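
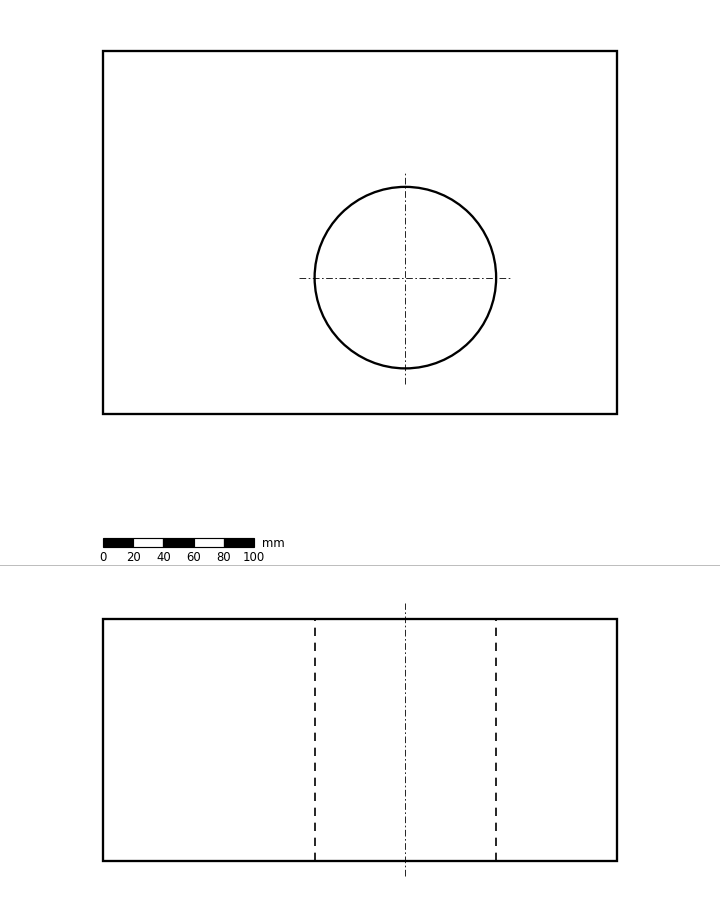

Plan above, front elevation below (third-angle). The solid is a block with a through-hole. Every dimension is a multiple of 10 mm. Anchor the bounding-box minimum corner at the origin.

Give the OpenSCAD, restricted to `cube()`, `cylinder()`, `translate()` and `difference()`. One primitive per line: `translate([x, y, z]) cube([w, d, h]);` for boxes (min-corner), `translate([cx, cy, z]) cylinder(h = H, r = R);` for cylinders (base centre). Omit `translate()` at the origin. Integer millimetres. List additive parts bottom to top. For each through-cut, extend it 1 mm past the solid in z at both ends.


difference() {
  cube([340, 240, 160]);
  translate([200, 90, -1]) cylinder(h = 162, r = 60);
}


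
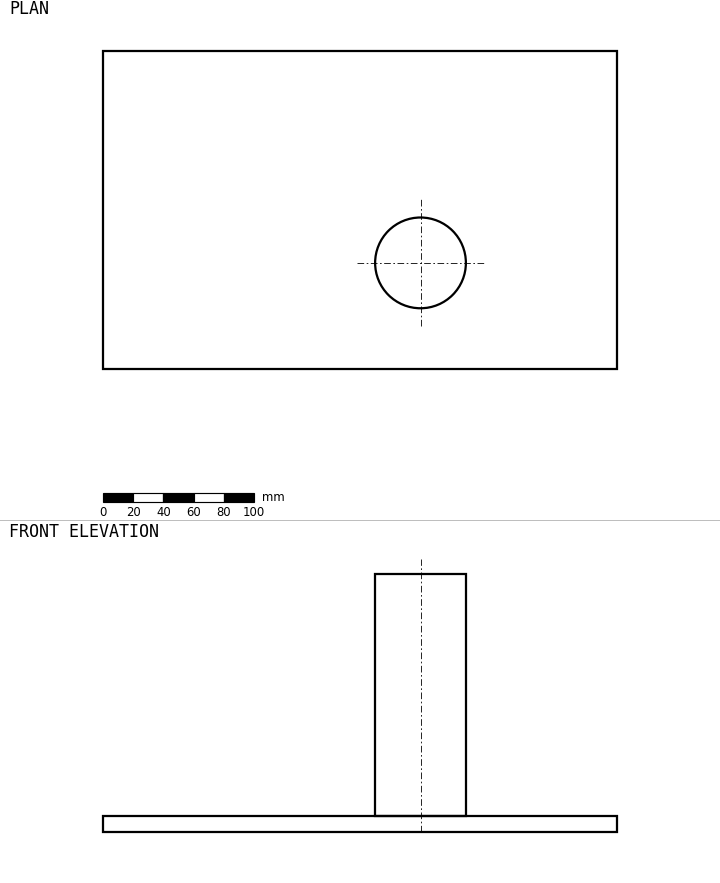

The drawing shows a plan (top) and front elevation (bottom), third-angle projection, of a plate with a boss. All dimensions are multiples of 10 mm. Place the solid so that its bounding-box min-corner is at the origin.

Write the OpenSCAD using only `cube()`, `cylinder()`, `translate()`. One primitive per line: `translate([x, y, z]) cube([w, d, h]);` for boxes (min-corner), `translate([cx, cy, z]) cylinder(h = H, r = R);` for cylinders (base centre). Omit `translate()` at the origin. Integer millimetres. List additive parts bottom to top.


cube([340, 210, 10]);
translate([210, 70, 10]) cylinder(h = 160, r = 30);


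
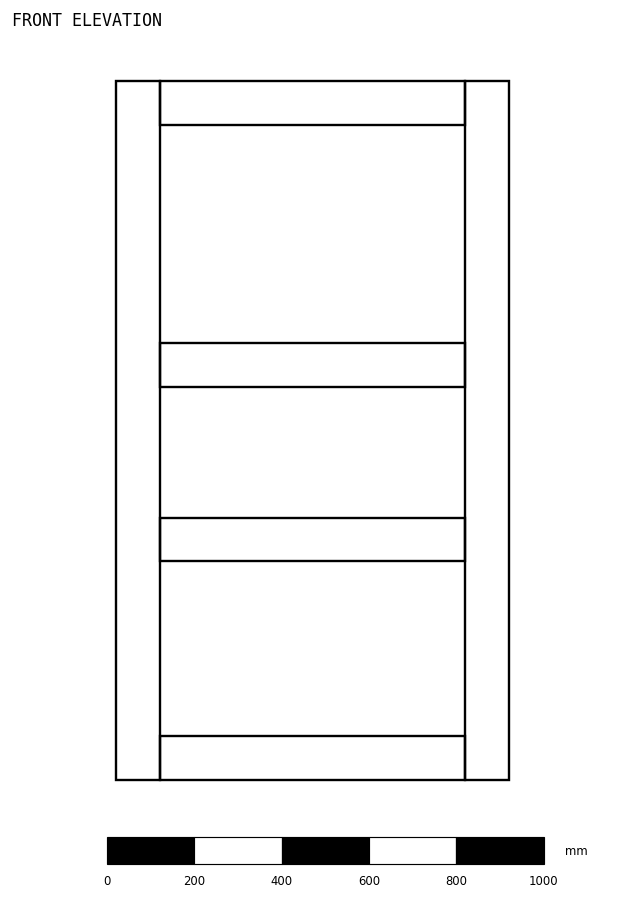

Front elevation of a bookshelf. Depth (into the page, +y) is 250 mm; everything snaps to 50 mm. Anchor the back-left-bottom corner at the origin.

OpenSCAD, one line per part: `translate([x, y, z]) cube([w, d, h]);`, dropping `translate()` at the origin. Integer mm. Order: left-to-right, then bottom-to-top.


cube([100, 250, 1600]);
translate([100, 0, 0]) cube([700, 250, 100]);
translate([100, 0, 500]) cube([700, 250, 100]);
translate([100, 0, 900]) cube([700, 250, 100]);
translate([100, 0, 1500]) cube([700, 250, 100]);
translate([800, 0, 0]) cube([100, 250, 1600]);


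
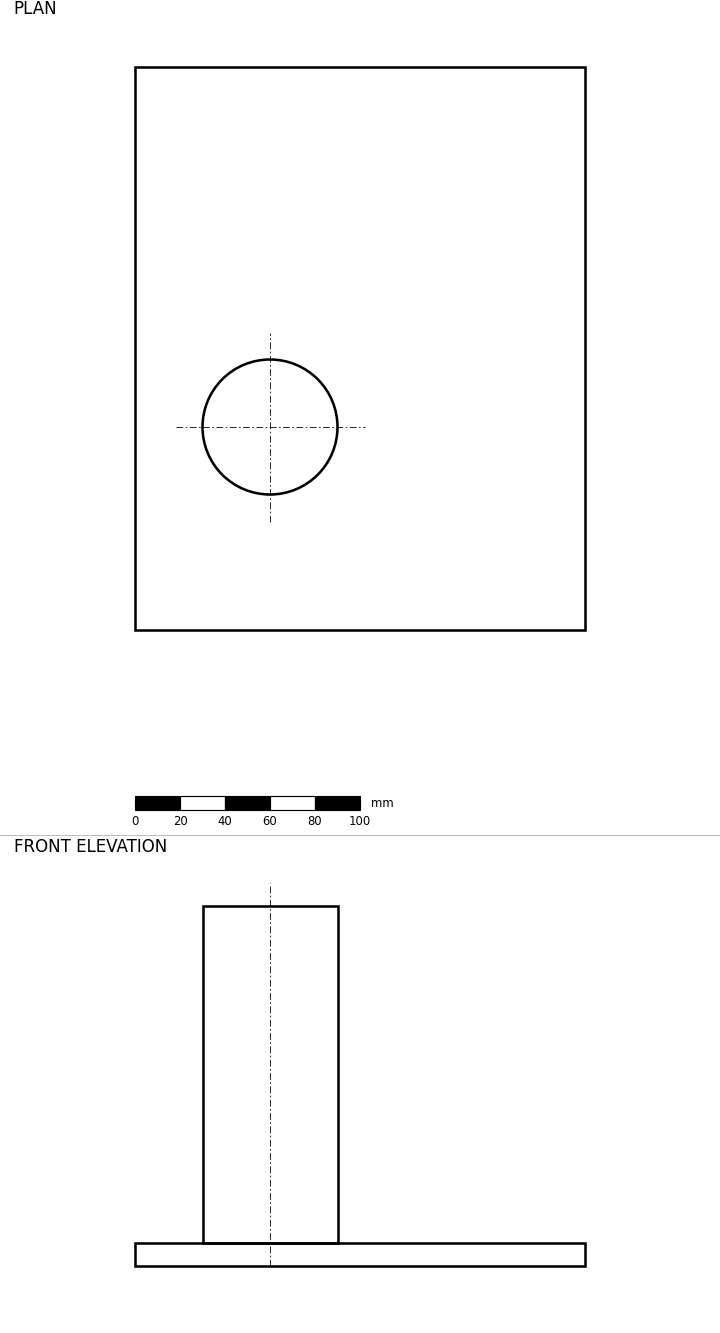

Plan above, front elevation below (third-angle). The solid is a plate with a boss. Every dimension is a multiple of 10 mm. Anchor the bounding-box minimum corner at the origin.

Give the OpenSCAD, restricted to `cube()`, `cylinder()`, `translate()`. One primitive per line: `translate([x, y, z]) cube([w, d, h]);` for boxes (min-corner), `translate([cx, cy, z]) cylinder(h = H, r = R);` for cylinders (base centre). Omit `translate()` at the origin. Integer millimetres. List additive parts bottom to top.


cube([200, 250, 10]);
translate([60, 90, 10]) cylinder(h = 150, r = 30);


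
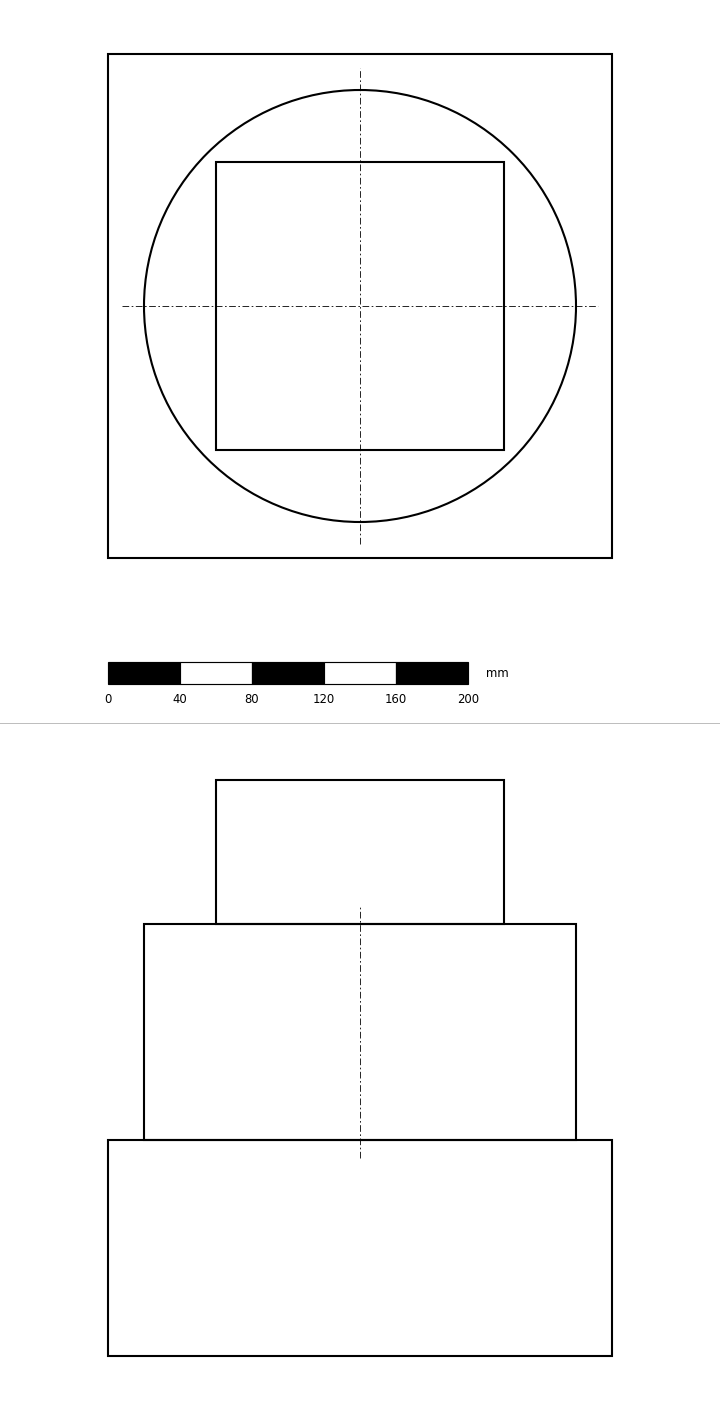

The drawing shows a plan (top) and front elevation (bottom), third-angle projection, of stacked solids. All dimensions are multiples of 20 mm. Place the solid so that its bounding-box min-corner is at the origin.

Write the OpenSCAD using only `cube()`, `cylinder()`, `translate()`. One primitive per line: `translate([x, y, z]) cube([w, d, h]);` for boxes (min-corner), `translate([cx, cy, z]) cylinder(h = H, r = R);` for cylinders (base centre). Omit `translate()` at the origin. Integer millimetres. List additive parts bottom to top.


cube([280, 280, 120]);
translate([140, 140, 120]) cylinder(h = 120, r = 120);
translate([60, 60, 240]) cube([160, 160, 80]);


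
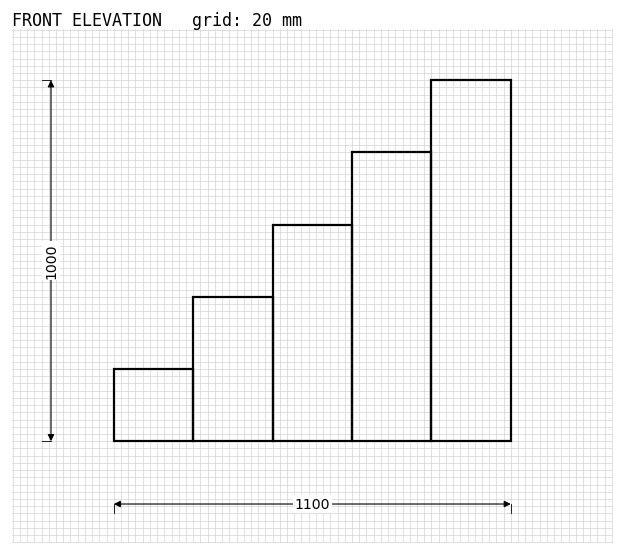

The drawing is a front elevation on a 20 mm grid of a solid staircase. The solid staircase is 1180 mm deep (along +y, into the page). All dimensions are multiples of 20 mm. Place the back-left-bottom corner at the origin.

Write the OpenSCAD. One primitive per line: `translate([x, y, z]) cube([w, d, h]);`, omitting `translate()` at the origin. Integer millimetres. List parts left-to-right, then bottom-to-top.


cube([220, 1180, 200]);
translate([220, 0, 0]) cube([220, 1180, 400]);
translate([440, 0, 0]) cube([220, 1180, 600]);
translate([660, 0, 0]) cube([220, 1180, 800]);
translate([880, 0, 0]) cube([220, 1180, 1000]);


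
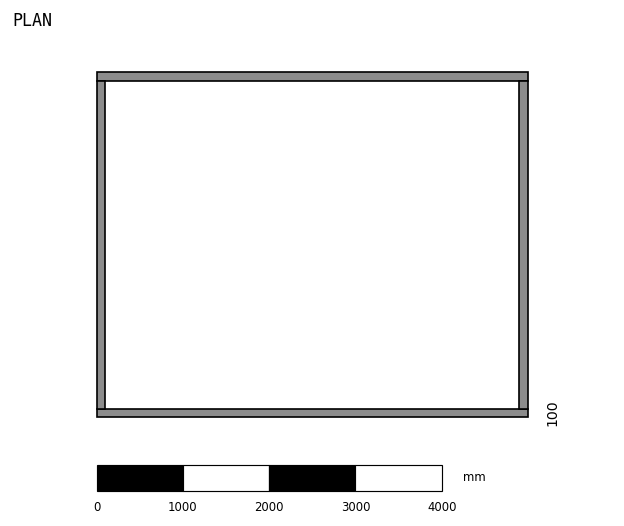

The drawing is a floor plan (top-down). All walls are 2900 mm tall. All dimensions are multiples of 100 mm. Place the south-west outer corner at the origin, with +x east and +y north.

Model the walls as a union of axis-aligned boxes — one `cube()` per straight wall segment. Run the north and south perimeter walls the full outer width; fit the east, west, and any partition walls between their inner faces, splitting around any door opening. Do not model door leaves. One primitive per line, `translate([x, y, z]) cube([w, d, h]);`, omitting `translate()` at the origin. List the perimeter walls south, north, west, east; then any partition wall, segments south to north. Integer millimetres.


cube([5000, 100, 2900]);
translate([0, 3900, 0]) cube([5000, 100, 2900]);
translate([0, 100, 0]) cube([100, 3800, 2900]);
translate([4900, 100, 0]) cube([100, 3800, 2900]);


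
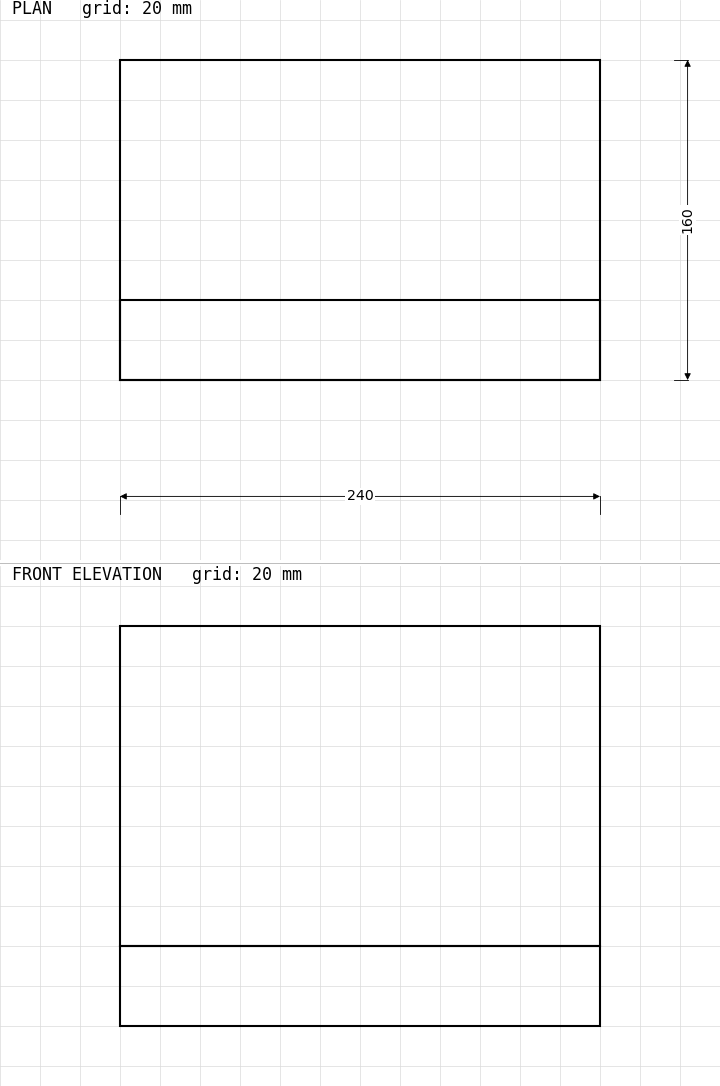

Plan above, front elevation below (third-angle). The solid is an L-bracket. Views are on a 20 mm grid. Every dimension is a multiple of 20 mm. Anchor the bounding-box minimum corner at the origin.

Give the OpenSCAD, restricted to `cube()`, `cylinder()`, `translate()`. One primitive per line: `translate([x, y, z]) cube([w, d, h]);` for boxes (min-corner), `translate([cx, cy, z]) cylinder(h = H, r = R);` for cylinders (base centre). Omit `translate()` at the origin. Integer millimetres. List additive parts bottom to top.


cube([240, 160, 40]);
translate([0, 0, 40]) cube([240, 40, 160]);


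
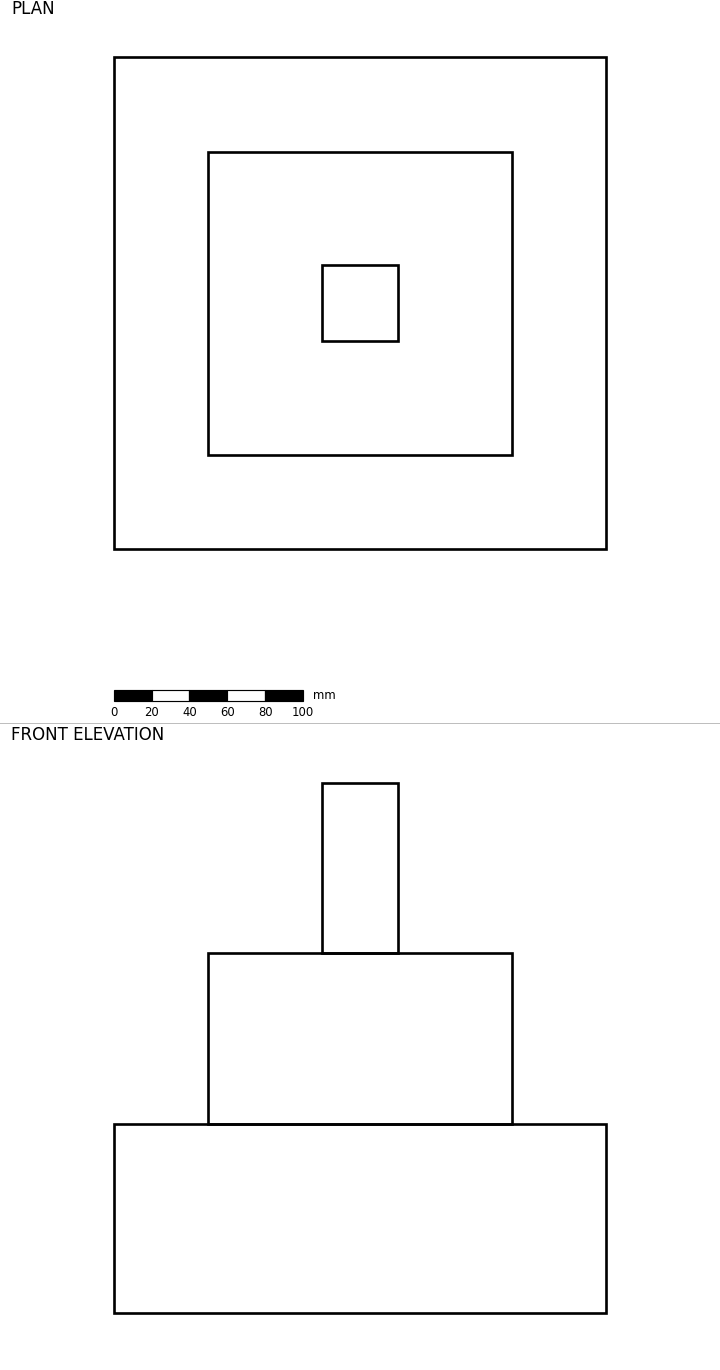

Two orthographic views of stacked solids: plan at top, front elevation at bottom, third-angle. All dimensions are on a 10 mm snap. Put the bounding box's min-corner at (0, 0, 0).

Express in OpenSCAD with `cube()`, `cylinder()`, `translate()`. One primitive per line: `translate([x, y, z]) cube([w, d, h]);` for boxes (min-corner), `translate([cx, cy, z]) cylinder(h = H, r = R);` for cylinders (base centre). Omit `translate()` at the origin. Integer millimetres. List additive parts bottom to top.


cube([260, 260, 100]);
translate([50, 50, 100]) cube([160, 160, 90]);
translate([110, 110, 190]) cube([40, 40, 90]);


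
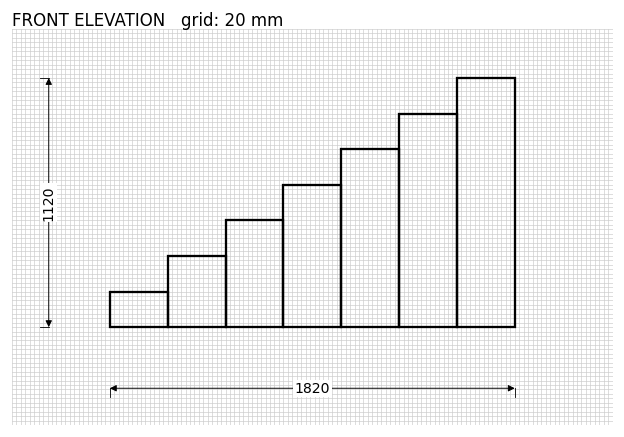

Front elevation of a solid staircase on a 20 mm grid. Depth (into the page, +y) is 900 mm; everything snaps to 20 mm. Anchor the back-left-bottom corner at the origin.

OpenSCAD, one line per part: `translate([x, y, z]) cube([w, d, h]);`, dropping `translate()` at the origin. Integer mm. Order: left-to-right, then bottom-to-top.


cube([260, 900, 160]);
translate([260, 0, 0]) cube([260, 900, 320]);
translate([520, 0, 0]) cube([260, 900, 480]);
translate([780, 0, 0]) cube([260, 900, 640]);
translate([1040, 0, 0]) cube([260, 900, 800]);
translate([1300, 0, 0]) cube([260, 900, 960]);
translate([1560, 0, 0]) cube([260, 900, 1120]);


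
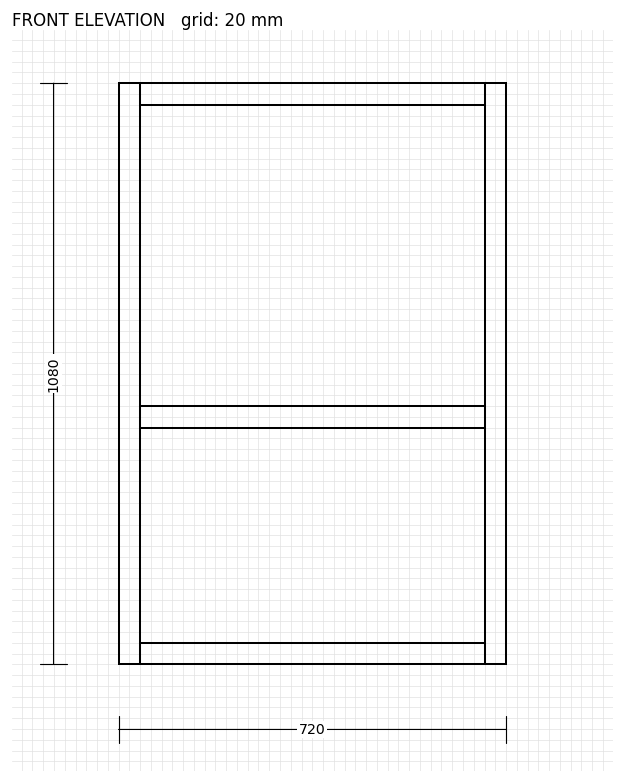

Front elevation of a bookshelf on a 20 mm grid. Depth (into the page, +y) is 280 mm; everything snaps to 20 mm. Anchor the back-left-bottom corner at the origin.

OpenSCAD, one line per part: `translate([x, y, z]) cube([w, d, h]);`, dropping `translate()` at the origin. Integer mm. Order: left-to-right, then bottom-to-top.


cube([40, 280, 1080]);
translate([40, 0, 0]) cube([640, 280, 40]);
translate([40, 0, 440]) cube([640, 280, 40]);
translate([40, 0, 1040]) cube([640, 280, 40]);
translate([680, 0, 0]) cube([40, 280, 1080]);


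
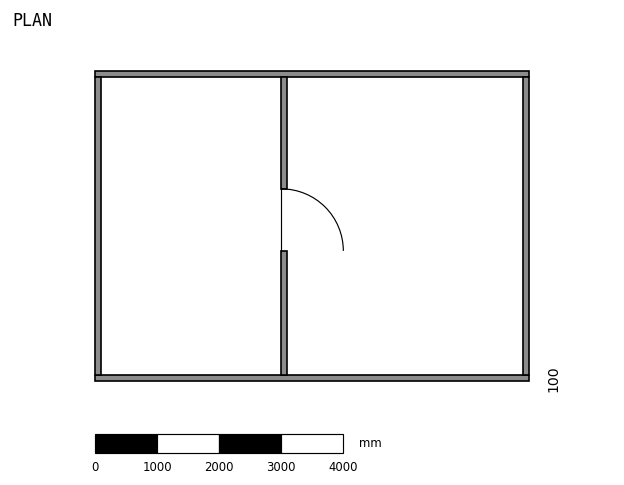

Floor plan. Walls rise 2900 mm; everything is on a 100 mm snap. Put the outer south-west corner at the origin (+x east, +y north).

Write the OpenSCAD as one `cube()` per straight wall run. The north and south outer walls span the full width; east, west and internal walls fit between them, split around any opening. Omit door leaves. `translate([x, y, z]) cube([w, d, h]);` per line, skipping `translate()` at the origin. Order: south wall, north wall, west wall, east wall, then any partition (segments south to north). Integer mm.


cube([7000, 100, 2900]);
translate([0, 4900, 0]) cube([7000, 100, 2900]);
translate([0, 100, 0]) cube([100, 4800, 2900]);
translate([6900, 100, 0]) cube([100, 4800, 2900]);
translate([3000, 100, 0]) cube([100, 2000, 2900]);
translate([3000, 3100, 0]) cube([100, 1800, 2900]);


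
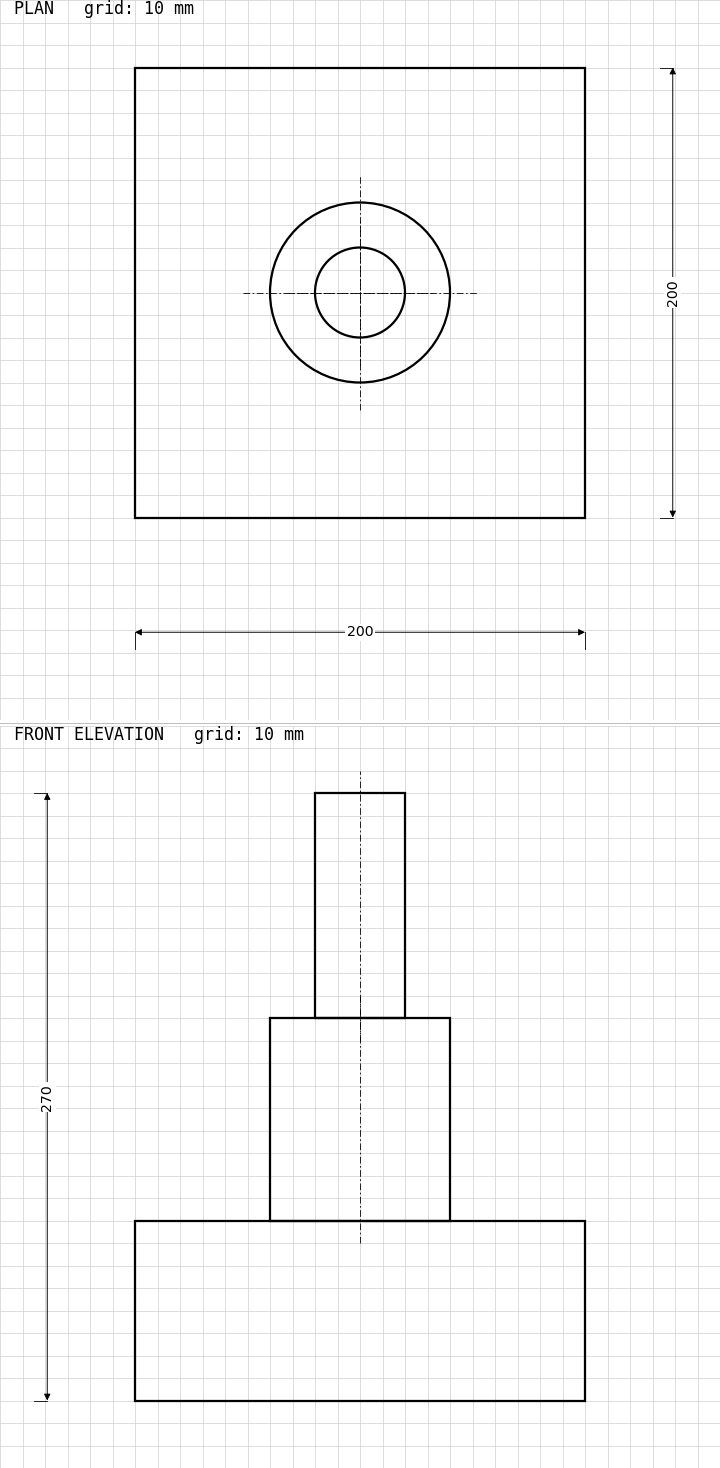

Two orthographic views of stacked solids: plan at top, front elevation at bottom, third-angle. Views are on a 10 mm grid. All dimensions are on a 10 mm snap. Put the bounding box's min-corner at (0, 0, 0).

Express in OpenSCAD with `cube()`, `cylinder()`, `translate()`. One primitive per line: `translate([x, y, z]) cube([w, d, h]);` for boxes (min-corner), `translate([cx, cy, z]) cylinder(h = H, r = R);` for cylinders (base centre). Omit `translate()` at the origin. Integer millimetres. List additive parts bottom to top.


cube([200, 200, 80]);
translate([100, 100, 80]) cylinder(h = 90, r = 40);
translate([100, 100, 170]) cylinder(h = 100, r = 20);


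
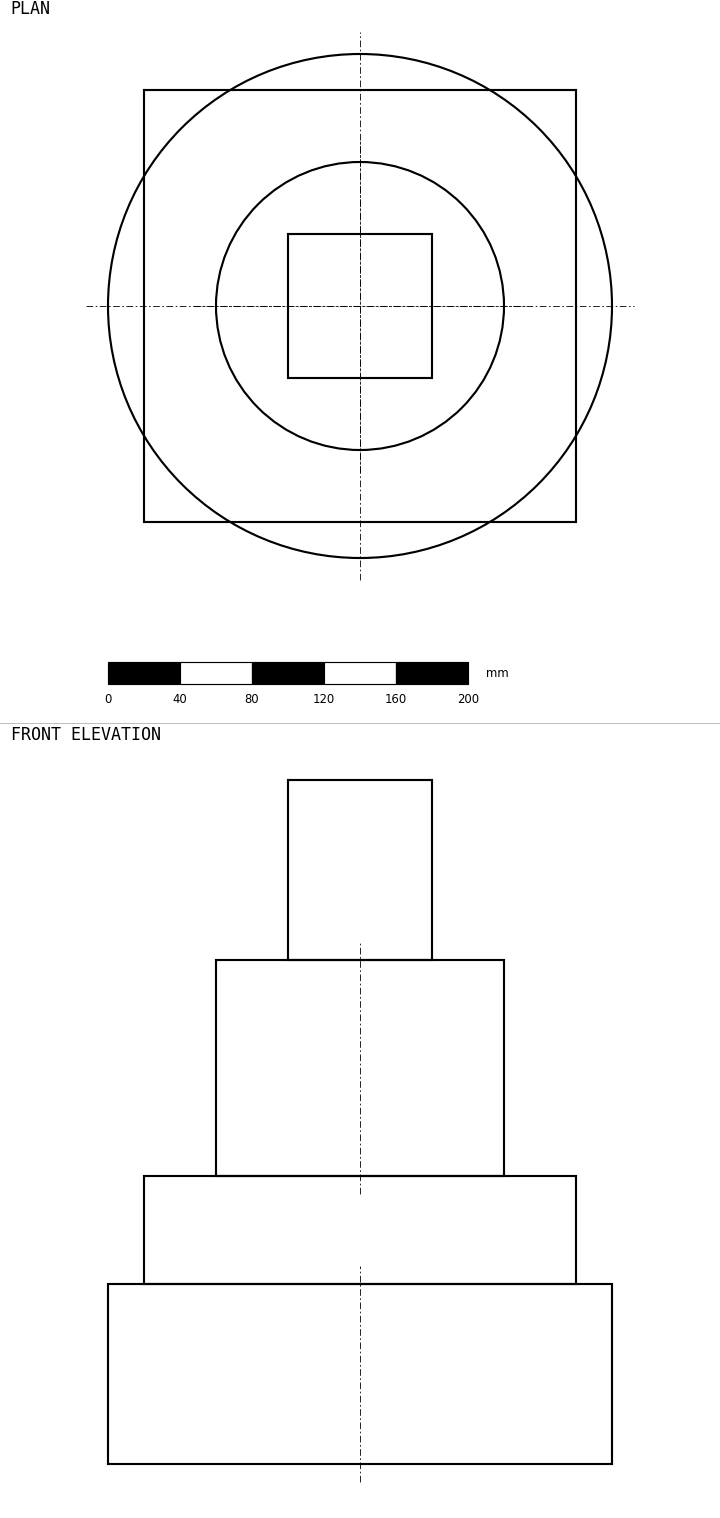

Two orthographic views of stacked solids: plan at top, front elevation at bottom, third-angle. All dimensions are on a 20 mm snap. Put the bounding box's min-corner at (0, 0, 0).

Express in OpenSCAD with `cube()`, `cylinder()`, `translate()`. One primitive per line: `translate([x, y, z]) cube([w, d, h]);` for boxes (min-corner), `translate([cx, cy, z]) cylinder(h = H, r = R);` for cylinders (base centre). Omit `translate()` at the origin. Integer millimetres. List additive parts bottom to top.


translate([140, 140, 0]) cylinder(h = 100, r = 140);
translate([20, 20, 100]) cube([240, 240, 60]);
translate([140, 140, 160]) cylinder(h = 120, r = 80);
translate([100, 100, 280]) cube([80, 80, 100]);


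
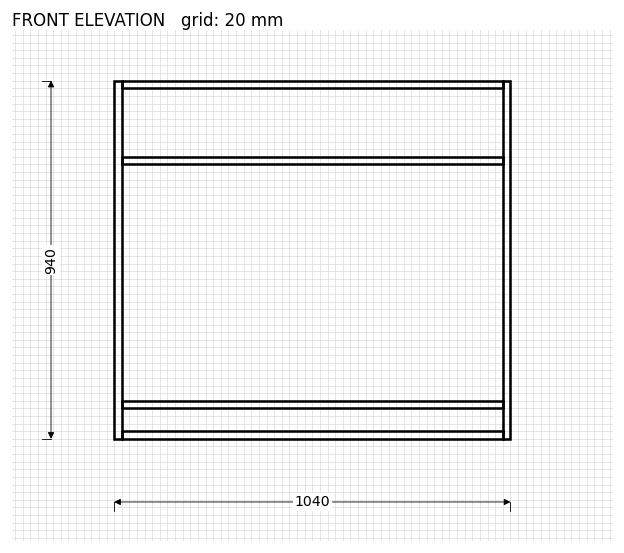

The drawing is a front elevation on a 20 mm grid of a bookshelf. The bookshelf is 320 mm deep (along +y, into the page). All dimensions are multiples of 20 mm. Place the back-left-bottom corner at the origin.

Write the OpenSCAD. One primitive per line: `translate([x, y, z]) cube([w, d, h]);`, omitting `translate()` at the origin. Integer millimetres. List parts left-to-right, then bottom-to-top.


cube([20, 320, 940]);
translate([20, 0, 0]) cube([1000, 320, 20]);
translate([20, 0, 80]) cube([1000, 320, 20]);
translate([20, 0, 720]) cube([1000, 320, 20]);
translate([20, 0, 920]) cube([1000, 320, 20]);
translate([1020, 0, 0]) cube([20, 320, 940]);


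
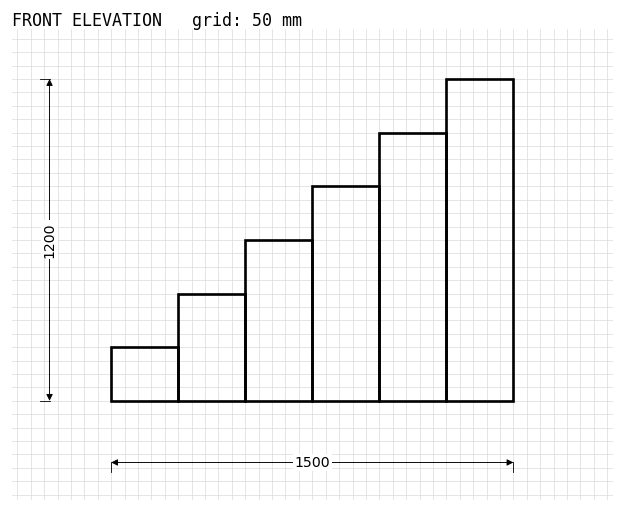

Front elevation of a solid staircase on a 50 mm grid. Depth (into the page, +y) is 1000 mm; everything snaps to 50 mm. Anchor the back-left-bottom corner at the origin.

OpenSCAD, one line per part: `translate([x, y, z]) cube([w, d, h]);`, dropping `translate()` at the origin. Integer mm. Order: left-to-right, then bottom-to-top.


cube([250, 1000, 200]);
translate([250, 0, 0]) cube([250, 1000, 400]);
translate([500, 0, 0]) cube([250, 1000, 600]);
translate([750, 0, 0]) cube([250, 1000, 800]);
translate([1000, 0, 0]) cube([250, 1000, 1000]);
translate([1250, 0, 0]) cube([250, 1000, 1200]);


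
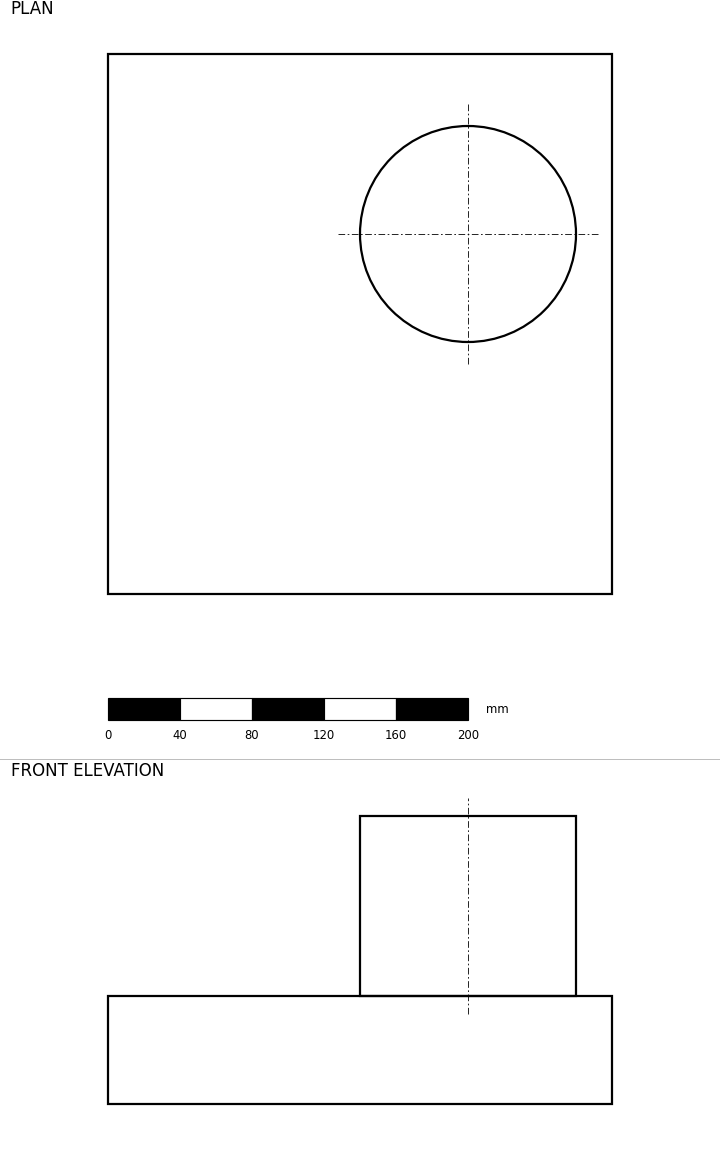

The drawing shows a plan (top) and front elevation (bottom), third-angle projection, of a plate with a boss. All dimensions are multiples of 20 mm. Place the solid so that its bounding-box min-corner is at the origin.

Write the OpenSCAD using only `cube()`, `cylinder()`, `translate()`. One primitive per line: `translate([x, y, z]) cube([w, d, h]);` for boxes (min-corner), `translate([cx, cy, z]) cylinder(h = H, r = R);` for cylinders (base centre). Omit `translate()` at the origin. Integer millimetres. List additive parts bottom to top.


cube([280, 300, 60]);
translate([200, 200, 60]) cylinder(h = 100, r = 60);


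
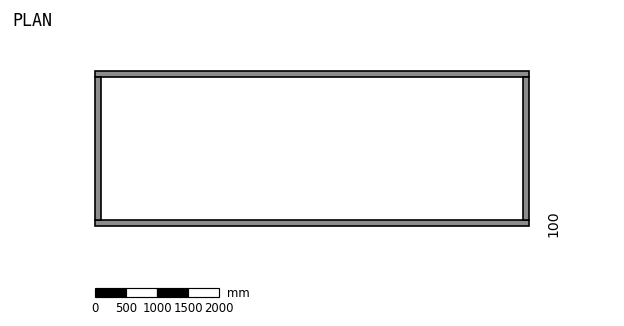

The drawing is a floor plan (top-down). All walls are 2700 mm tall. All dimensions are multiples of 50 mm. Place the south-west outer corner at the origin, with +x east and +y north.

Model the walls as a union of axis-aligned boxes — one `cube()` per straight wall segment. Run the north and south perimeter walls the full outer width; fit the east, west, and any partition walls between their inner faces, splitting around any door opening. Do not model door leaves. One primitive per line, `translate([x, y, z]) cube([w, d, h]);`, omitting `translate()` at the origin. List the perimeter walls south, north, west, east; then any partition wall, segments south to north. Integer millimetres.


cube([7000, 100, 2700]);
translate([0, 2400, 0]) cube([7000, 100, 2700]);
translate([0, 100, 0]) cube([100, 2300, 2700]);
translate([6900, 100, 0]) cube([100, 2300, 2700]);


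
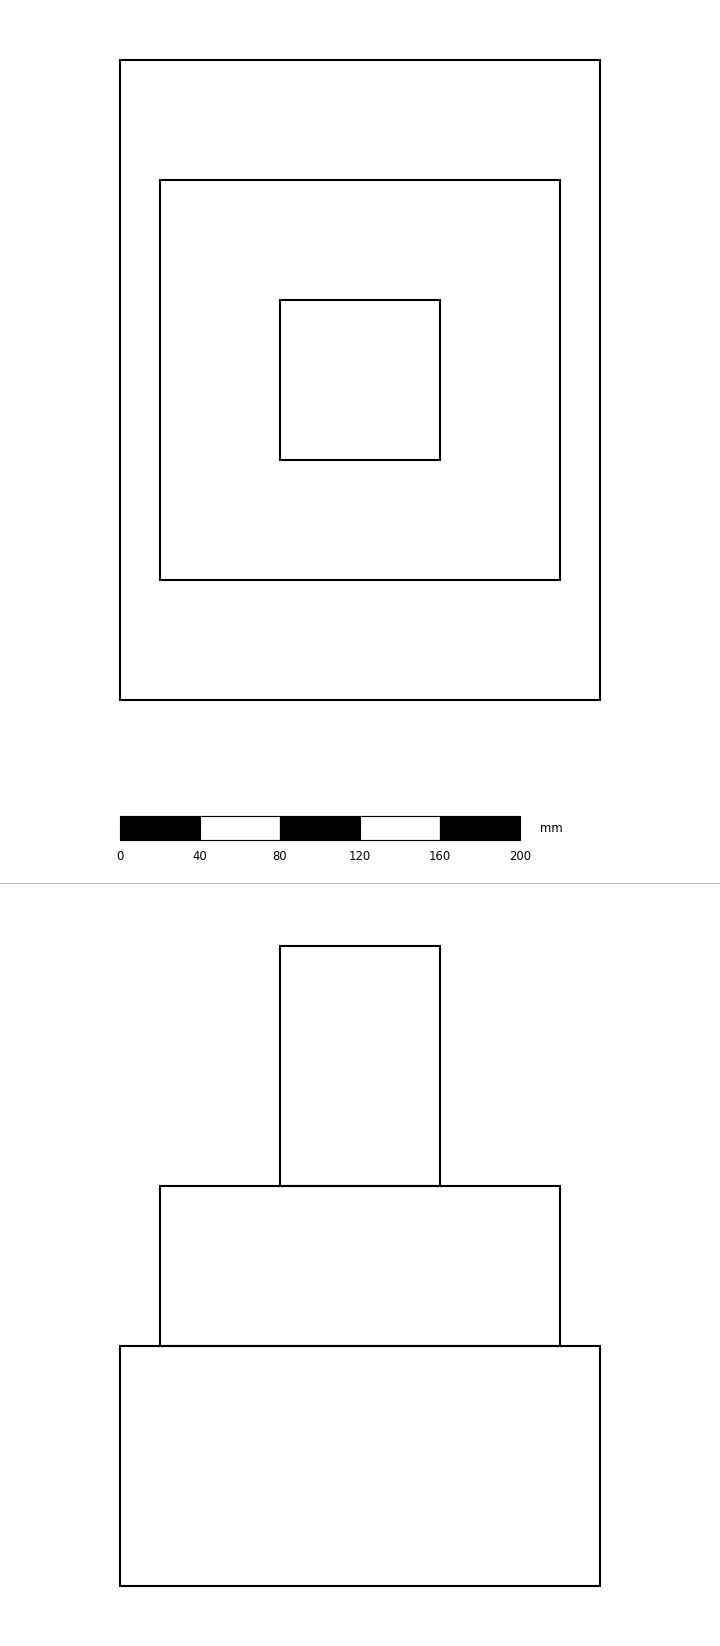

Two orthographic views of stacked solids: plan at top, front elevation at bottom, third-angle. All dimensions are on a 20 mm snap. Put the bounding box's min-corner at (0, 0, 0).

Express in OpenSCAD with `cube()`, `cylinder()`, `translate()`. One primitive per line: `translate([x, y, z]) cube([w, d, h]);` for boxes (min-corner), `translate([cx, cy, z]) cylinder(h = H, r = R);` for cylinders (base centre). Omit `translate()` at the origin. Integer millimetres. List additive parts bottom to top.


cube([240, 320, 120]);
translate([20, 60, 120]) cube([200, 200, 80]);
translate([80, 120, 200]) cube([80, 80, 120]);


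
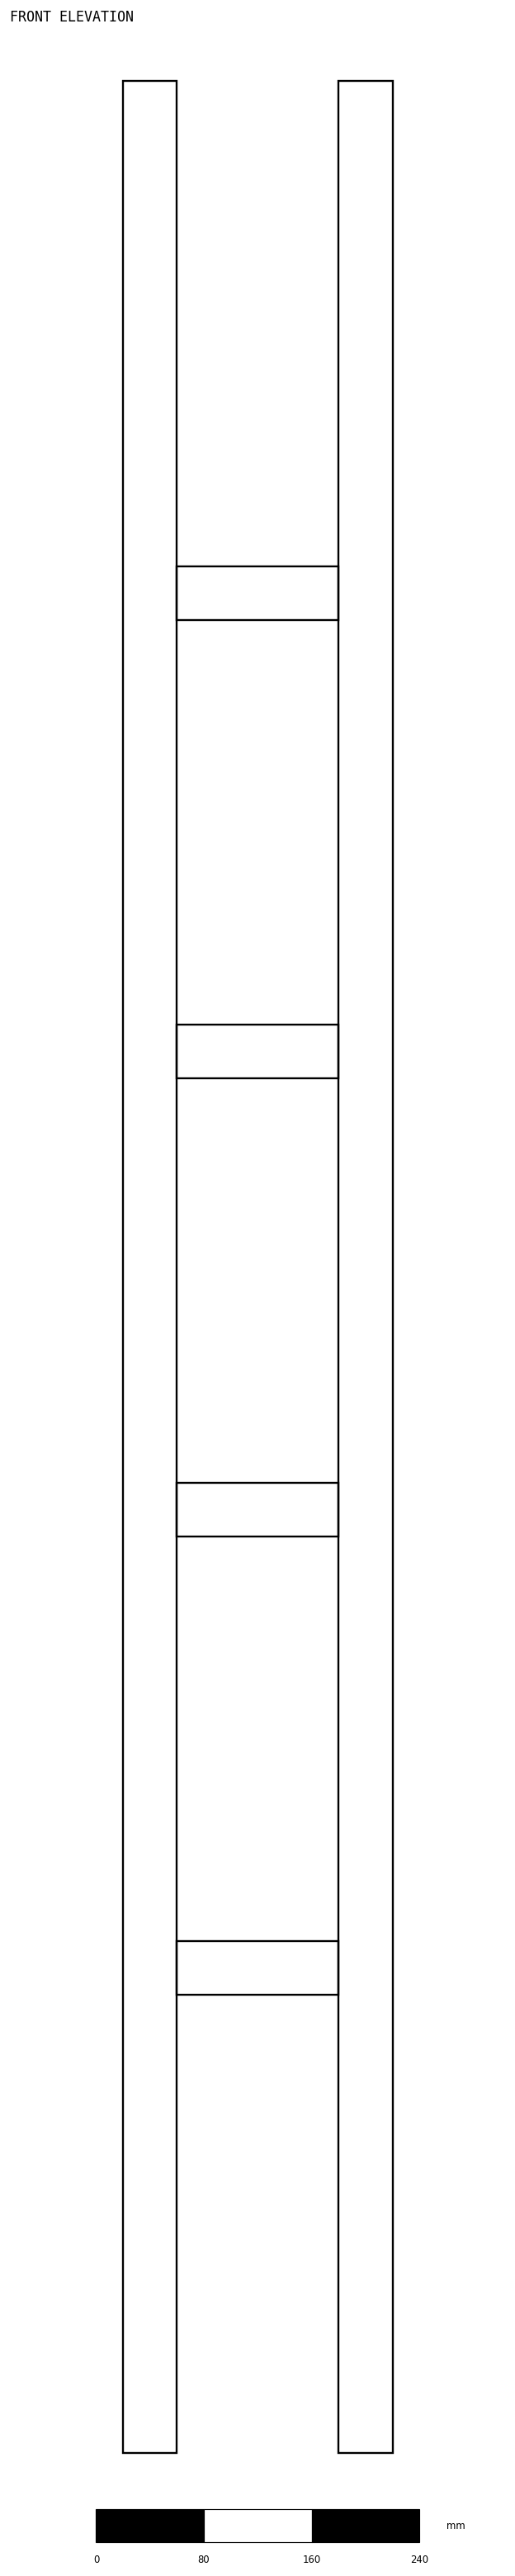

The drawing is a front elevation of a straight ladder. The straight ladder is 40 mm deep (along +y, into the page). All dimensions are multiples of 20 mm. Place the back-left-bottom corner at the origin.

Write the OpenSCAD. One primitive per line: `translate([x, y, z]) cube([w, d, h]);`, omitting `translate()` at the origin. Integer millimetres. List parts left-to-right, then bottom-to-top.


cube([40, 40, 1760]);
translate([40, 0, 340]) cube([120, 40, 40]);
translate([40, 0, 680]) cube([120, 40, 40]);
translate([40, 0, 1020]) cube([120, 40, 40]);
translate([40, 0, 1360]) cube([120, 40, 40]);
translate([160, 0, 0]) cube([40, 40, 1760]);


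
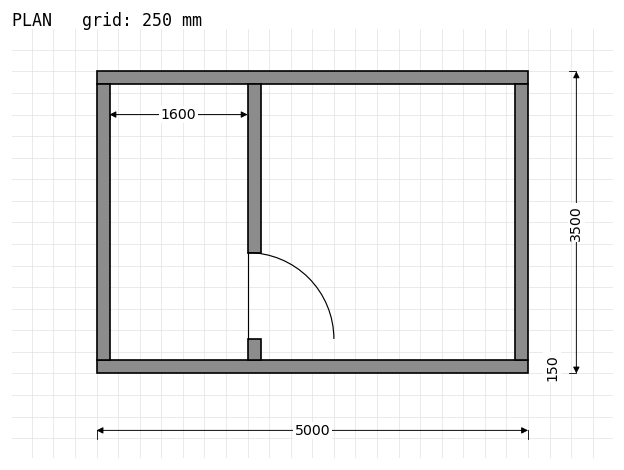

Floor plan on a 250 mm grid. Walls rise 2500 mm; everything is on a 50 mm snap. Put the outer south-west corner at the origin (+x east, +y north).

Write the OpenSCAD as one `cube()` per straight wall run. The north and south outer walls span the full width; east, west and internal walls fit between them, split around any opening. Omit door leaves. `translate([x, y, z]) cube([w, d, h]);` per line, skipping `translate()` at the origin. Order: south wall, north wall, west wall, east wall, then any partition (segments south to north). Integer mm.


cube([5000, 150, 2500]);
translate([0, 3350, 0]) cube([5000, 150, 2500]);
translate([0, 150, 0]) cube([150, 3200, 2500]);
translate([4850, 150, 0]) cube([150, 3200, 2500]);
translate([1750, 150, 0]) cube([150, 250, 2500]);
translate([1750, 1400, 0]) cube([150, 1950, 2500]);


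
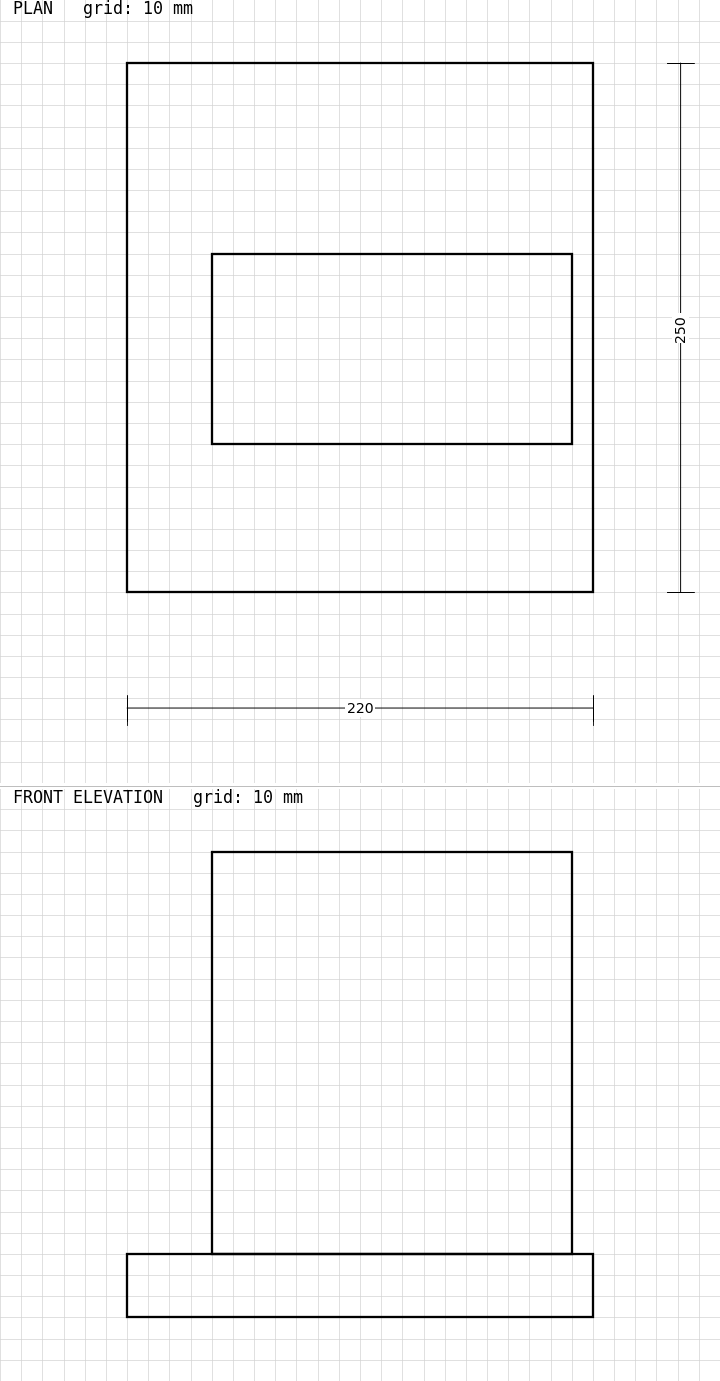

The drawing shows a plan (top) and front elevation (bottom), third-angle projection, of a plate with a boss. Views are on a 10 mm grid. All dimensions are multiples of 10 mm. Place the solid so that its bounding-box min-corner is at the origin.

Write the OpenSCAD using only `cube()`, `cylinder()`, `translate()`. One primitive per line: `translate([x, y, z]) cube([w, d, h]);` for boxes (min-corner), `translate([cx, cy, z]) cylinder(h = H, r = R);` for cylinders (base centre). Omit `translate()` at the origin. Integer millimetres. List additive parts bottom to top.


cube([220, 250, 30]);
translate([40, 70, 30]) cube([170, 90, 190]);


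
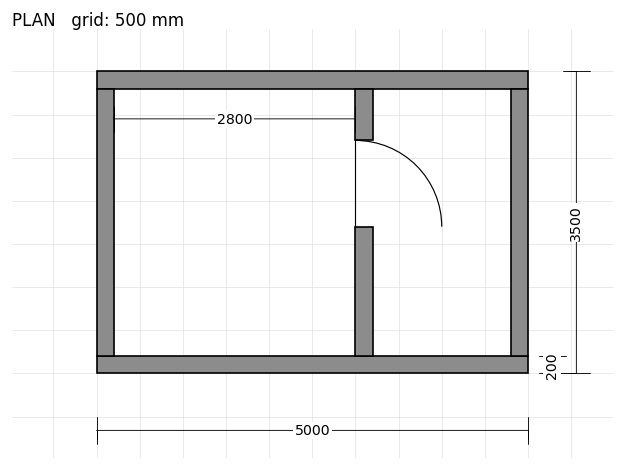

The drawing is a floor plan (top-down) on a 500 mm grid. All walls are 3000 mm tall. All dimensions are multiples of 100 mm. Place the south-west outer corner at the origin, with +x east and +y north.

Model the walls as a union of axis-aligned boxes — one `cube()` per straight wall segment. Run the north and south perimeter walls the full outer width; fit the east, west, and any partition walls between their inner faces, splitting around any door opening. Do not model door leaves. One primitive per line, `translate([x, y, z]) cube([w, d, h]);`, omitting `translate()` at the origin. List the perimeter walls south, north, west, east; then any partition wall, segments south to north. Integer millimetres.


cube([5000, 200, 3000]);
translate([0, 3300, 0]) cube([5000, 200, 3000]);
translate([0, 200, 0]) cube([200, 3100, 3000]);
translate([4800, 200, 0]) cube([200, 3100, 3000]);
translate([3000, 200, 0]) cube([200, 1500, 3000]);
translate([3000, 2700, 0]) cube([200, 600, 3000]);


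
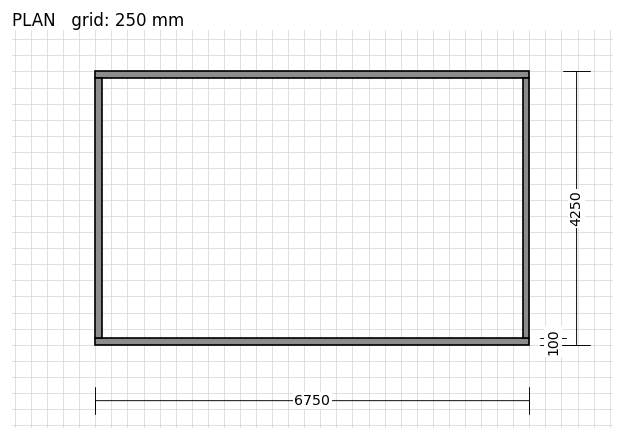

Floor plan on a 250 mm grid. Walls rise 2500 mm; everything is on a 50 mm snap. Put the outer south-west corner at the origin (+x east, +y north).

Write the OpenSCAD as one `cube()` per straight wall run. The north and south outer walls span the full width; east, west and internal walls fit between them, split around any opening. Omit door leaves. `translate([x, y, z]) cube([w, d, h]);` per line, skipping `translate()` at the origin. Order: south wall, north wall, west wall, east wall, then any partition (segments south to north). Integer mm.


cube([6750, 100, 2500]);
translate([0, 4150, 0]) cube([6750, 100, 2500]);
translate([0, 100, 0]) cube([100, 4050, 2500]);
translate([6650, 100, 0]) cube([100, 4050, 2500]);


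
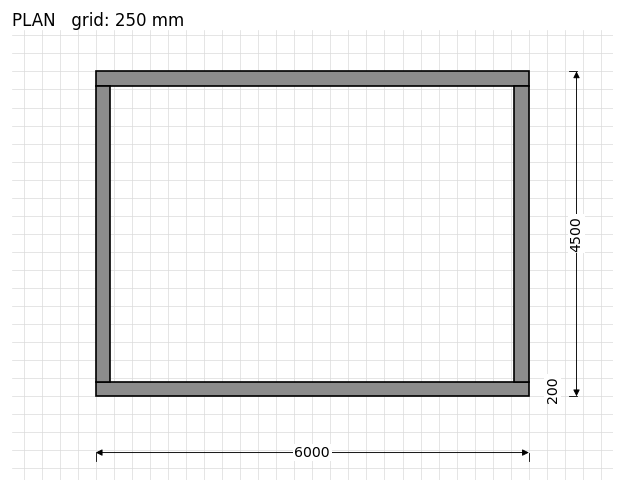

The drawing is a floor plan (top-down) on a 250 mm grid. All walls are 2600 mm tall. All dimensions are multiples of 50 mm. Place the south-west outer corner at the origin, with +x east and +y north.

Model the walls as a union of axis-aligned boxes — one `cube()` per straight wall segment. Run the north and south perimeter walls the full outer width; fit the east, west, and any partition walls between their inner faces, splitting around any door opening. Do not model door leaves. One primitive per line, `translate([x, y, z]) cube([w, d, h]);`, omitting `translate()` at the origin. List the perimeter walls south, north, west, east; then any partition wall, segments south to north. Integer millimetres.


cube([6000, 200, 2600]);
translate([0, 4300, 0]) cube([6000, 200, 2600]);
translate([0, 200, 0]) cube([200, 4100, 2600]);
translate([5800, 200, 0]) cube([200, 4100, 2600]);


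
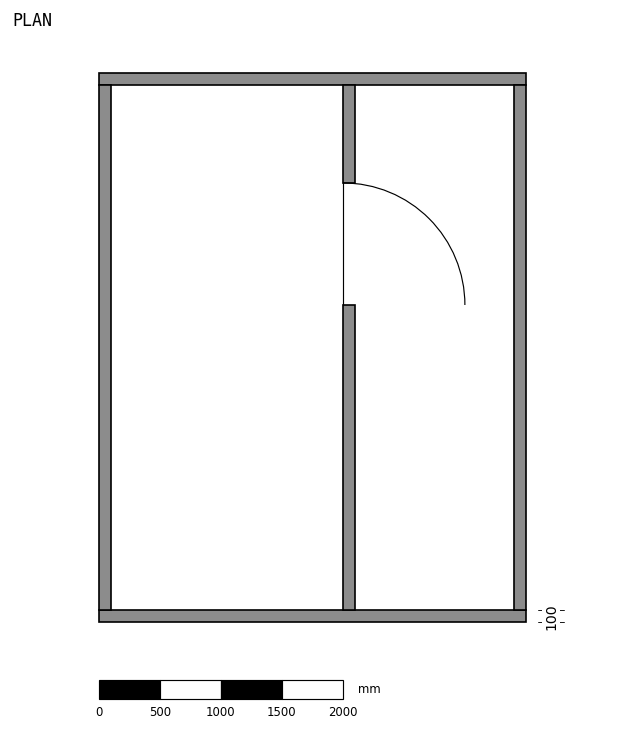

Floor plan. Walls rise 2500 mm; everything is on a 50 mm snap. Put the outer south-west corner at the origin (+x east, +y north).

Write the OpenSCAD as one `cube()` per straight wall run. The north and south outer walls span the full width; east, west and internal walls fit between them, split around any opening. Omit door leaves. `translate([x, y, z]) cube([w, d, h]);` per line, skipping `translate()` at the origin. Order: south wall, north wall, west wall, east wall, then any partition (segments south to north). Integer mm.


cube([3500, 100, 2500]);
translate([0, 4400, 0]) cube([3500, 100, 2500]);
translate([0, 100, 0]) cube([100, 4300, 2500]);
translate([3400, 100, 0]) cube([100, 4300, 2500]);
translate([2000, 100, 0]) cube([100, 2500, 2500]);
translate([2000, 3600, 0]) cube([100, 800, 2500]);


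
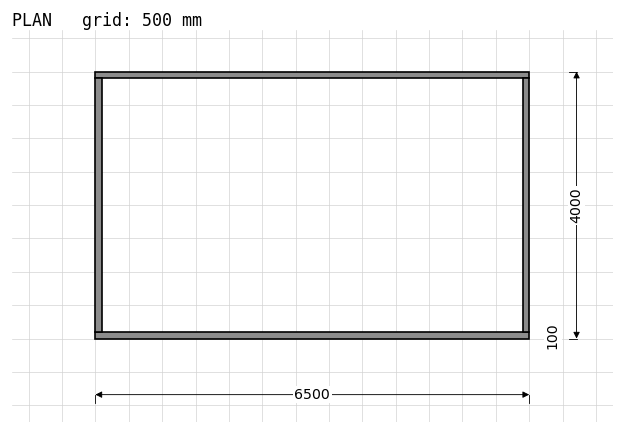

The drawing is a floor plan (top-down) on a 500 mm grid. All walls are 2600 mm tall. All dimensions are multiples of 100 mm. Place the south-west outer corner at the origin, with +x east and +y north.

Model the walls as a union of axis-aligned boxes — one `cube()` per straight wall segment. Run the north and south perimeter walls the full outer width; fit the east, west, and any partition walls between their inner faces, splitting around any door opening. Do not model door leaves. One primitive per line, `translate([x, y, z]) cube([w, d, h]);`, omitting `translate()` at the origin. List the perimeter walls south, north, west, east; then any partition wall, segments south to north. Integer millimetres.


cube([6500, 100, 2600]);
translate([0, 3900, 0]) cube([6500, 100, 2600]);
translate([0, 100, 0]) cube([100, 3800, 2600]);
translate([6400, 100, 0]) cube([100, 3800, 2600]);


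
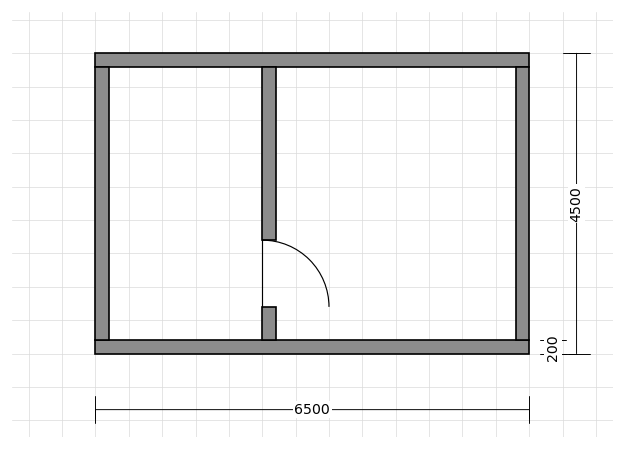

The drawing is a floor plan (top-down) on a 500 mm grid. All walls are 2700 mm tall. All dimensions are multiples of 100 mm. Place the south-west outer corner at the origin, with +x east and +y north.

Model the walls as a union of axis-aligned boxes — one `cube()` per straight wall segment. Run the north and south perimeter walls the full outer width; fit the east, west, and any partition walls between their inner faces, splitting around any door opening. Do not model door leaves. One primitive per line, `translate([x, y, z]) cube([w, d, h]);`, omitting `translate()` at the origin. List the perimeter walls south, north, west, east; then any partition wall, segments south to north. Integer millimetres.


cube([6500, 200, 2700]);
translate([0, 4300, 0]) cube([6500, 200, 2700]);
translate([0, 200, 0]) cube([200, 4100, 2700]);
translate([6300, 200, 0]) cube([200, 4100, 2700]);
translate([2500, 200, 0]) cube([200, 500, 2700]);
translate([2500, 1700, 0]) cube([200, 2600, 2700]);


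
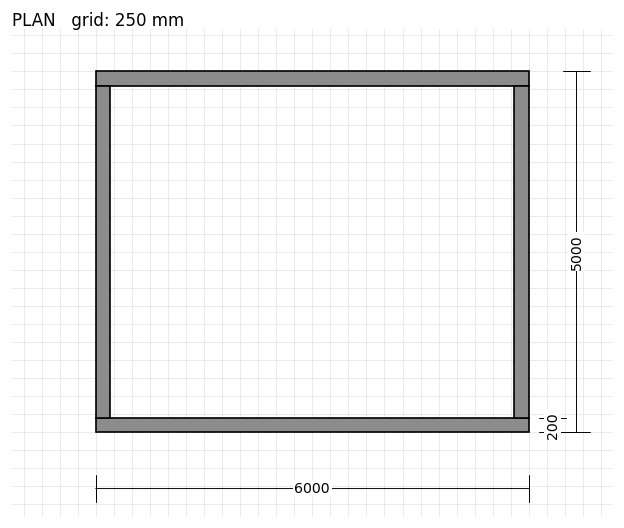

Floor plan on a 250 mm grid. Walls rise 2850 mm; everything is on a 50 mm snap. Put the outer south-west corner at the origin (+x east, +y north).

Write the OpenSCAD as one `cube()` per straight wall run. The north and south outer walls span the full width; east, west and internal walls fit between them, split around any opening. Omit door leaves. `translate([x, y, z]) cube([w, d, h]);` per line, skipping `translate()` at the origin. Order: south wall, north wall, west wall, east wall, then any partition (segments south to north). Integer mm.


cube([6000, 200, 2850]);
translate([0, 4800, 0]) cube([6000, 200, 2850]);
translate([0, 200, 0]) cube([200, 4600, 2850]);
translate([5800, 200, 0]) cube([200, 4600, 2850]);


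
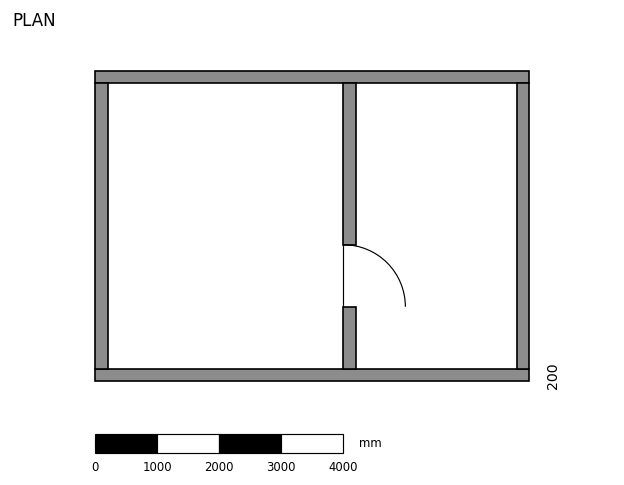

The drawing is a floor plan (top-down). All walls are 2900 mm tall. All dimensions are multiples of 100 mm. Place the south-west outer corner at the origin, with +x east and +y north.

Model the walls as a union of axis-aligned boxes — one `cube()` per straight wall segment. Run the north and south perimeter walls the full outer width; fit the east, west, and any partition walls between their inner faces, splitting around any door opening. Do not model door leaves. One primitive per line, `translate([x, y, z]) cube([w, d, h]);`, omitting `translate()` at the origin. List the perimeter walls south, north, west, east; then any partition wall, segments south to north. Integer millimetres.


cube([7000, 200, 2900]);
translate([0, 4800, 0]) cube([7000, 200, 2900]);
translate([0, 200, 0]) cube([200, 4600, 2900]);
translate([6800, 200, 0]) cube([200, 4600, 2900]);
translate([4000, 200, 0]) cube([200, 1000, 2900]);
translate([4000, 2200, 0]) cube([200, 2600, 2900]);


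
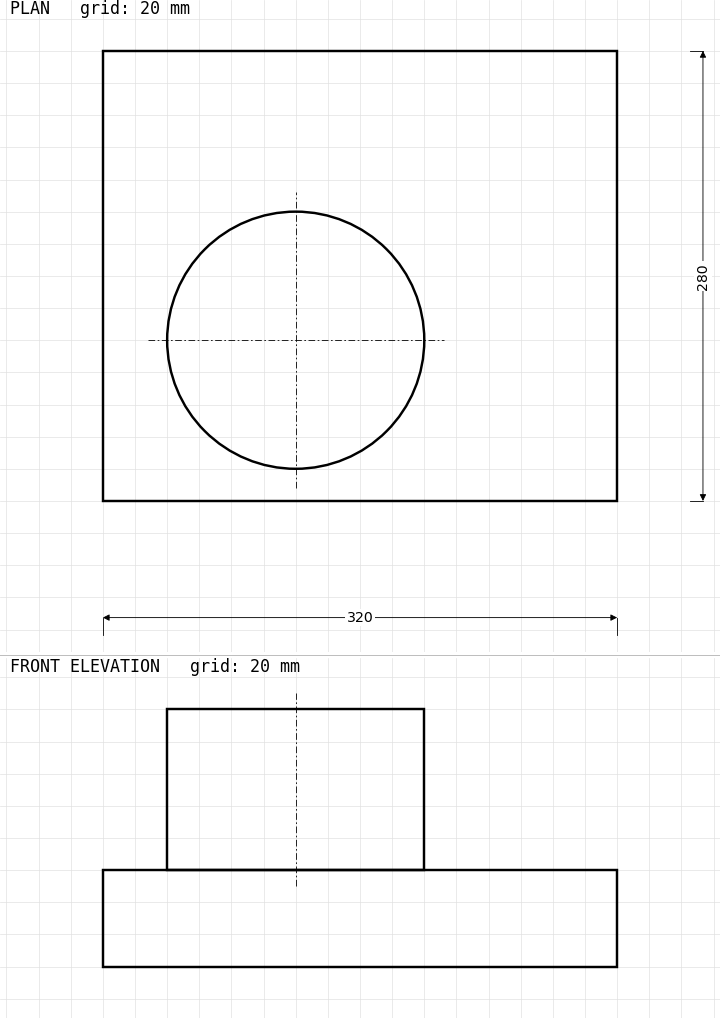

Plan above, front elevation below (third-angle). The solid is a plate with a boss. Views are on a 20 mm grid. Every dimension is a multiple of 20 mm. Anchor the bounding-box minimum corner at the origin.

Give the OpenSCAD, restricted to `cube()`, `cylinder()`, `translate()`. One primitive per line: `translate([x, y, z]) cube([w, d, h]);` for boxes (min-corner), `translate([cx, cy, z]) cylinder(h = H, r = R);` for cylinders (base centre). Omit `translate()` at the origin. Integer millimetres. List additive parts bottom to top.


cube([320, 280, 60]);
translate([120, 100, 60]) cylinder(h = 100, r = 80);


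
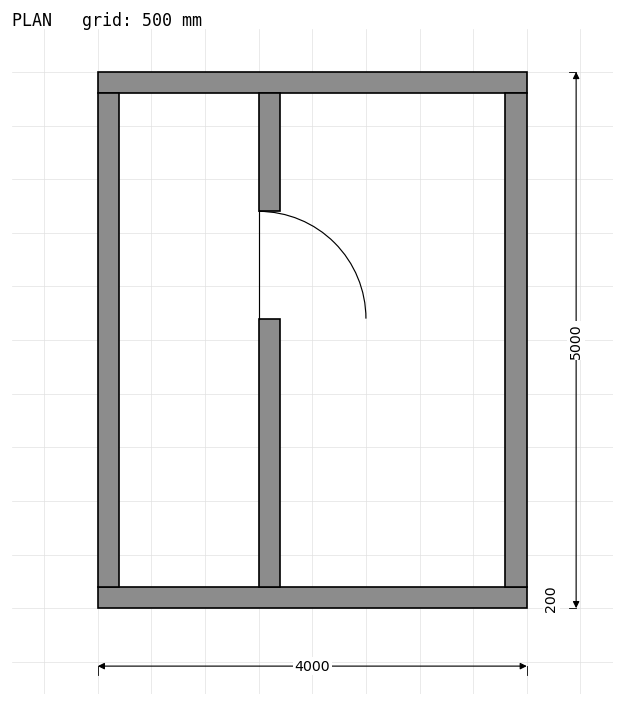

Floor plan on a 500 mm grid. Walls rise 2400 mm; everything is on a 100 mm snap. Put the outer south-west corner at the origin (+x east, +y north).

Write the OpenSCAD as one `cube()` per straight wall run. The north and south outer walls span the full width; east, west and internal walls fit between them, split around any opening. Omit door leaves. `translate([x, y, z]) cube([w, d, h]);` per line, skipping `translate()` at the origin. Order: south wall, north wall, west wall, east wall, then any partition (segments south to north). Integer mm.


cube([4000, 200, 2400]);
translate([0, 4800, 0]) cube([4000, 200, 2400]);
translate([0, 200, 0]) cube([200, 4600, 2400]);
translate([3800, 200, 0]) cube([200, 4600, 2400]);
translate([1500, 200, 0]) cube([200, 2500, 2400]);
translate([1500, 3700, 0]) cube([200, 1100, 2400]);


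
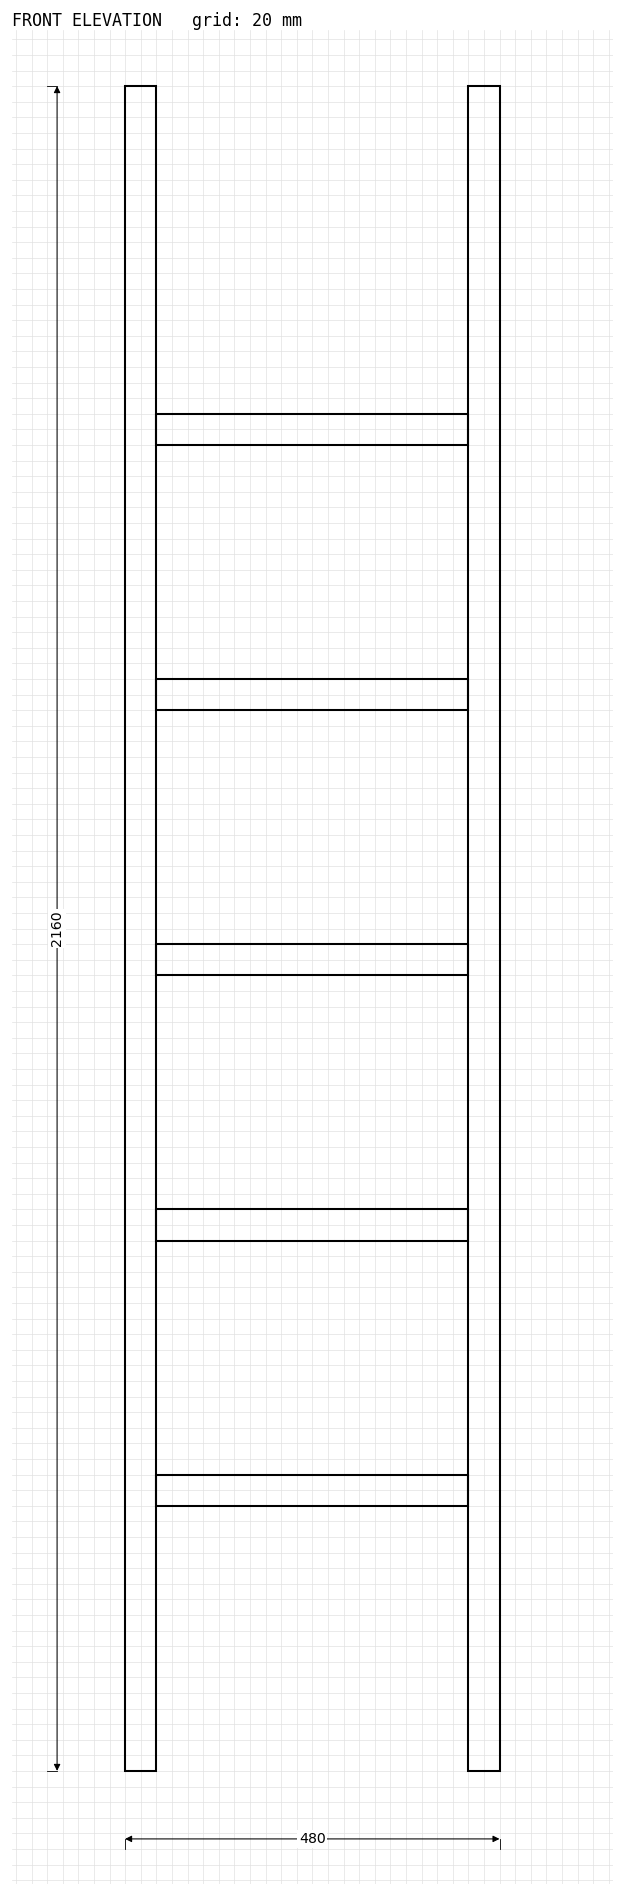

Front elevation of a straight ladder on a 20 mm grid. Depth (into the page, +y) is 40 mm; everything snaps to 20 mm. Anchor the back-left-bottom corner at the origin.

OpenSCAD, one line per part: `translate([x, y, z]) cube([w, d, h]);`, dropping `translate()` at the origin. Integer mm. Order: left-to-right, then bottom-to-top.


cube([40, 40, 2160]);
translate([40, 0, 340]) cube([400, 40, 40]);
translate([40, 0, 680]) cube([400, 40, 40]);
translate([40, 0, 1020]) cube([400, 40, 40]);
translate([40, 0, 1360]) cube([400, 40, 40]);
translate([40, 0, 1700]) cube([400, 40, 40]);
translate([440, 0, 0]) cube([40, 40, 2160]);


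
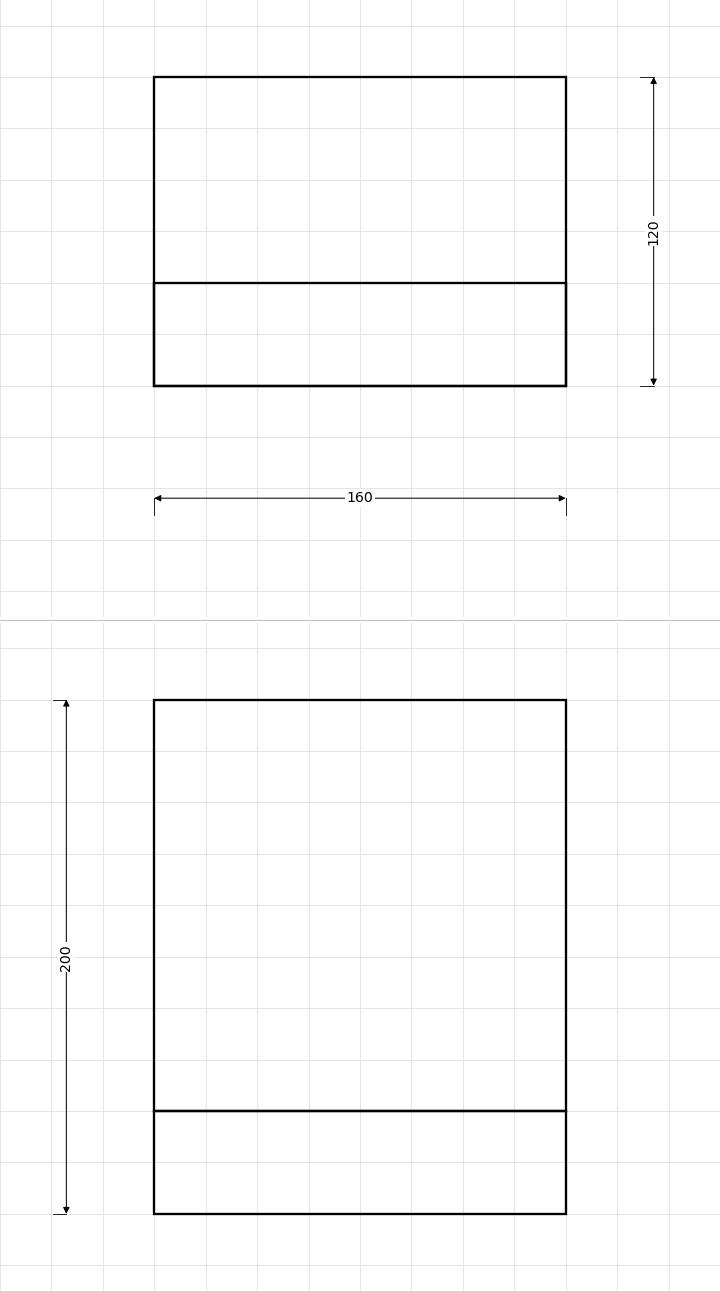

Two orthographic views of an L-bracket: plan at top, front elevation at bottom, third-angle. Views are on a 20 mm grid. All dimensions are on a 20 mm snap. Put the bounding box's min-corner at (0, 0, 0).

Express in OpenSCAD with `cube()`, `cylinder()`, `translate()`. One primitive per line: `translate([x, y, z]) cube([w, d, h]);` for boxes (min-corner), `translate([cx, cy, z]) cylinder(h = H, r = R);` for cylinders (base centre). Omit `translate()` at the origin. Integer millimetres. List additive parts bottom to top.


cube([160, 120, 40]);
translate([0, 0, 40]) cube([160, 40, 160]);


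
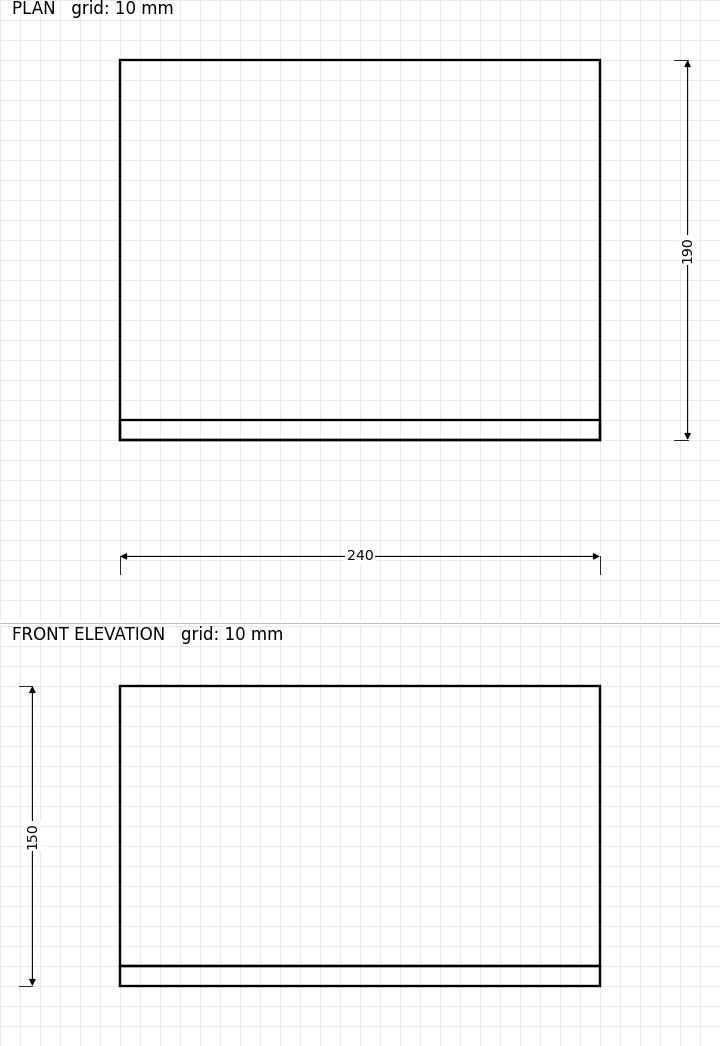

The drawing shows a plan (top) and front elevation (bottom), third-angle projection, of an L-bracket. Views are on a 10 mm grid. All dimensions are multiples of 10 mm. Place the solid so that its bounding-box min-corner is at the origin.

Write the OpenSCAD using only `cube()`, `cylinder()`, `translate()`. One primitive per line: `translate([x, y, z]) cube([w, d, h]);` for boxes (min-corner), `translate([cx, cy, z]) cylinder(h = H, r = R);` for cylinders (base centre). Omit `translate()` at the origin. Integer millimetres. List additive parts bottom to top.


cube([240, 190, 10]);
translate([0, 0, 10]) cube([240, 10, 140]);


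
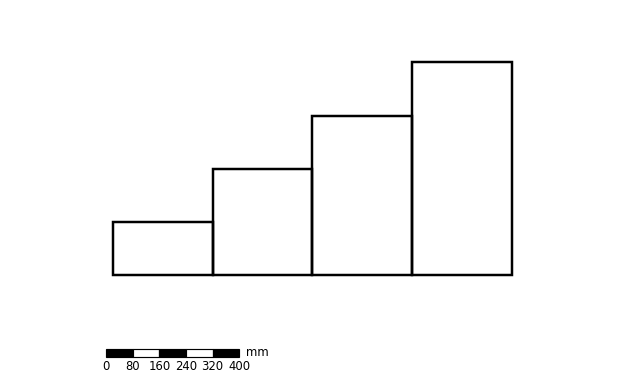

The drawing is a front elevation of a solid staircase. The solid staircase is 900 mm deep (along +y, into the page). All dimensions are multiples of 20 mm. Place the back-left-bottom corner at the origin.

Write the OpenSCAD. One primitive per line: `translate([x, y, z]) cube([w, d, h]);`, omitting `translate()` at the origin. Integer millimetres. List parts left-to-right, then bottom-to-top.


cube([300, 900, 160]);
translate([300, 0, 0]) cube([300, 900, 320]);
translate([600, 0, 0]) cube([300, 900, 480]);
translate([900, 0, 0]) cube([300, 900, 640]);
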